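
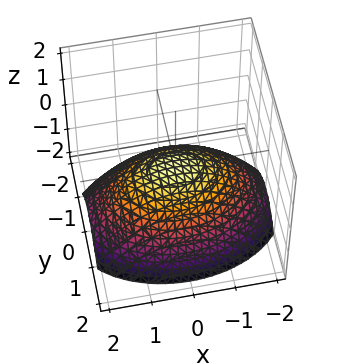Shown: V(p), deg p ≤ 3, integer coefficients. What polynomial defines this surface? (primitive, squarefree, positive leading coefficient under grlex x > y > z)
x^2 + 2*y^2 + 3*z

1. Degree: a single bowl opening along one axis; a quadric, so deg p = 2.
2. Symmetries: mirror symmetry y ↦ −y ⇒ only even powers of y; mirror symmetry x ↦ −x ⇒ only even powers of x.
3. Reading off the gridlines: it crosses the x-axis at the gridline x = 0; it crosses the z-axis at the gridline z = 0; it meets the y-axis at y = 0 (among the integer gridlines).
4. These observations pin down the coefficients.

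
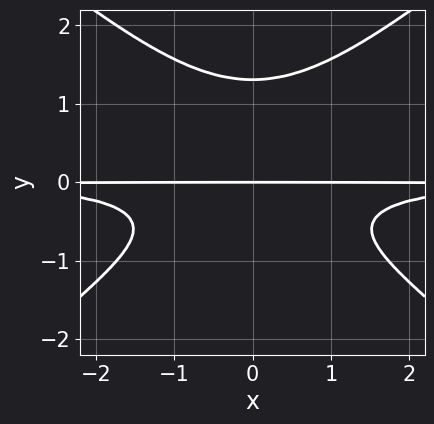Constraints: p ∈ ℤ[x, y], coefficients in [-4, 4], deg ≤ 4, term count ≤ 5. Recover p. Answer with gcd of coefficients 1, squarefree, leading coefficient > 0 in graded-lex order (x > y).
2*x^2*y^2 - 3*y^4 + 2*y^3 + y^2 + 2*y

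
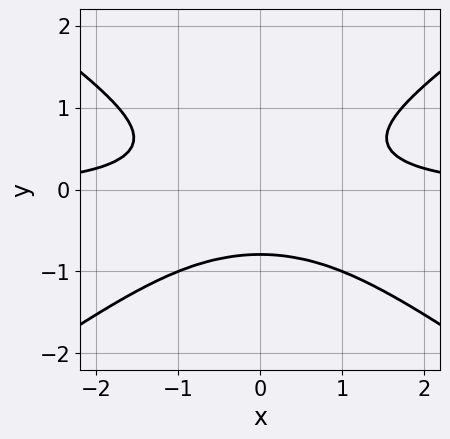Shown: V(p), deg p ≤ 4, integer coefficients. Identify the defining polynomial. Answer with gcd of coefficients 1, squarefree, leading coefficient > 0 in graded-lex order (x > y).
x^2*y - 2*y^3 - 1

First, degree: no degree-2 curve has this shape, so deg p = 3.
Next, symmetries: mirror symmetry x ↦ −x ⇒ only even powers of x.
Then, reading off the gridlines: no x-intercept at any integer in the box.
Finally, together with the visible shape, these determine p as stated.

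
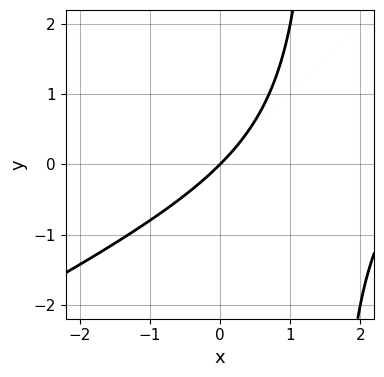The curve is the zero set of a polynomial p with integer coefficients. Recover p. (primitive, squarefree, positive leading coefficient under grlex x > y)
Degree: a generic line meets the curve in up to 2 points, so deg p = 2.
Checking where it meets the axes: it crosses the x-axis at the gridline x = 0; one y-axis crossing is at y = 0.
Putting this together gives p.

x^2 - 2*x*y - 3*x + 3*y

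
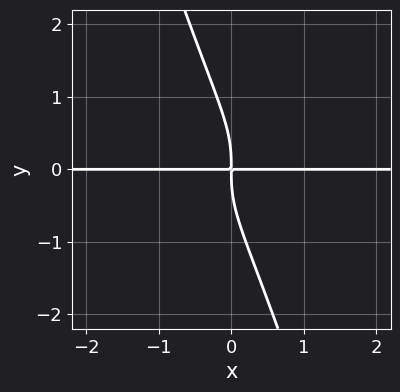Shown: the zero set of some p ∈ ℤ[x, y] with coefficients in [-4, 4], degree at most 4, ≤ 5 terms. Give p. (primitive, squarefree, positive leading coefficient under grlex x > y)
3*x*y^3 + y^4 + 2*x*y

1. The degree is 4 — no degree-3 curve has this shape.
2. Observable constraints: every point of the x-axis in the box is on the curve.
3. Fitting integer coefficients to these (and the overall shape) gives p.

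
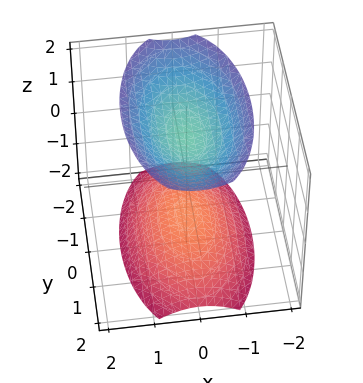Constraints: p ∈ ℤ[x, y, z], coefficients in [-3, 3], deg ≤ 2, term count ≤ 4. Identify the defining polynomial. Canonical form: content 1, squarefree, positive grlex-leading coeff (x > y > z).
3*x^2 + y^2 - 2*z^2 + 3

(a) There are 2 components. They look like related sheets of one shape, so recover p as a whole.
(b) The degree is 2 — two sheets facing apart; a quadric.
(c) Symmetries: it's symmetric under z → −z, forcing even powers of z; the y ↦ −y reflection is a symmetry, so y appears only in even powers; the x ↦ −x reflection is a symmetry, so x appears only in even powers.
(d) From the visible intercepts: it misses every integer gridline on the x-axis; no y-intercept at any integer in the box.
(e) Matching integer coefficients to the picture gives p.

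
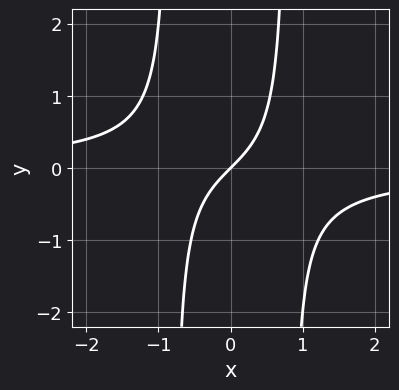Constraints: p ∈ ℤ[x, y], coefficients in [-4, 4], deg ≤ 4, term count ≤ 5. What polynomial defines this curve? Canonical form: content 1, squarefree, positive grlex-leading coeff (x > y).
3*x^2*y + 2*x - 2*y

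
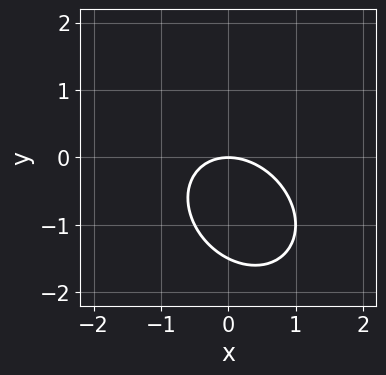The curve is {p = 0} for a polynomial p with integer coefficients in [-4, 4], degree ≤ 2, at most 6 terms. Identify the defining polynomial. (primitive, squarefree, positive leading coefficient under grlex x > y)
1. deg p = 2.
2. Checking where it meets the axes: it meets the x-axis at x = 0 (among the integer gridlines); it meets the y-axis at y = 0 (among the integer gridlines).
3. Putting this together gives p.

2*x^2 + x*y + 2*y^2 + 3*y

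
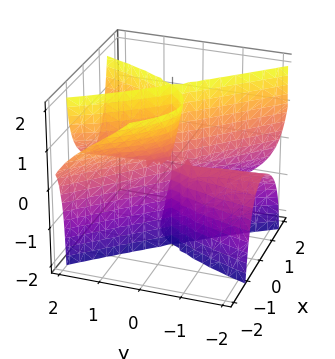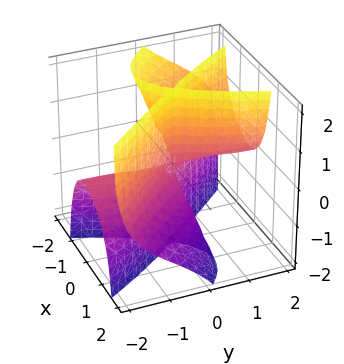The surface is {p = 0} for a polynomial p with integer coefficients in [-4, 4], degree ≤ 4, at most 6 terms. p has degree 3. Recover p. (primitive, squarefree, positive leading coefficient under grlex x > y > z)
3*x^3 + 3*x^2*y + 3*x^2*z - 2*y^2*z

First, degree: the shape is more complex than any degree-2 surface, so deg p = 3.
Next, checking where it meets the axes: the visible y-axis segment lies entirely on the surface; the visible z-axis segment lies entirely on the surface; it meets the x-axis at x = 0 (among the integer gridlines).
Finally, putting this together gives p.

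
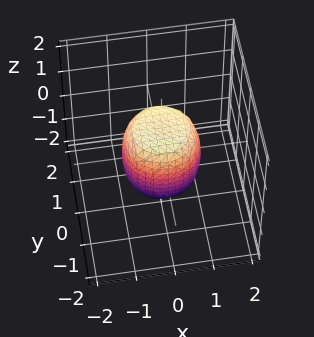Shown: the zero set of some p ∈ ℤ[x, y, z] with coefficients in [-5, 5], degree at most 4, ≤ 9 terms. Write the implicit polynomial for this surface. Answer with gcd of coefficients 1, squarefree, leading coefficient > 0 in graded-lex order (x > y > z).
First, the degree is 4 — no degree-3 surface has this shape.
Then, symmetries: the surface is invariant under rotation about z: p = q(x² + y², z).
Then, from the visible intercepts: a circular section at z = 0 has radius exactly 1; the x-axis gridline crossings are at x ∈ {-1, 1}.
Finally, together with the visible shape, these determine p as stated. Check: (0, 0, 1) on the z-axis lies on the surface, and p(0, 0, 1) = 0. ✓

2*x^4 + 4*x^2*y^2 + 2*y^4 - x^2 - y^2 + z^2 - 1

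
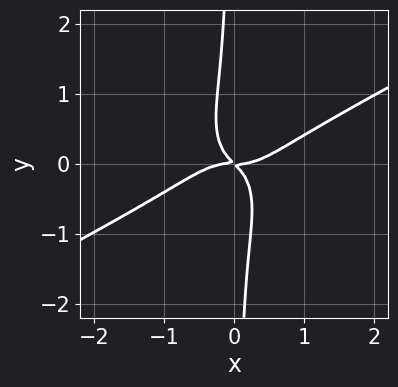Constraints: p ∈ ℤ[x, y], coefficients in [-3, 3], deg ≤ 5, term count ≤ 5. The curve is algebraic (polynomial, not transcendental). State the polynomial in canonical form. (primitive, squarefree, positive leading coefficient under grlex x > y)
Degree: a generic line meets the curve in up to 4 points, so deg p = 4.
Observable constraints: it crosses the y-axis at the gridline y = 0; it crosses the x-axis at the gridline x = 0.
These observations pin down the coefficients.

2*x^4 - 3*x^3*y - 3*x*y^3 - x*y - y^2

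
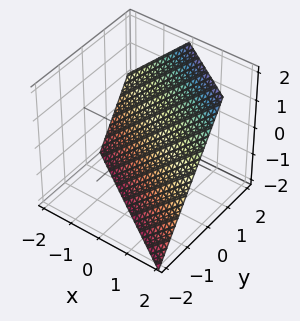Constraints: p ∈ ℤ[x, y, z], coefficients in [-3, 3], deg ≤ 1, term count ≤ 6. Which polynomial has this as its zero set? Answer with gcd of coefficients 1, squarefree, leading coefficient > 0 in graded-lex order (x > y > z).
2*x + 3*y - 2*z - 2

First, deg p = 1.
Then, checking where it meets the axes: one x-axis crossing is at x = 1; one z-axis crossing is at z = -1.
Finally, matching integer coefficients to the picture gives p.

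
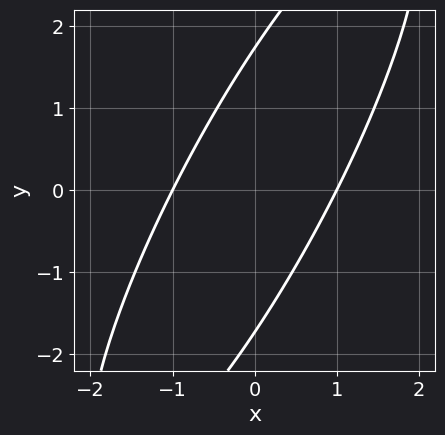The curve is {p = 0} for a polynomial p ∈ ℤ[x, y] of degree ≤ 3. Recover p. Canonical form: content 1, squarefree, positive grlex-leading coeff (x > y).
First, the degree is 2 — the shape is more complex than any degree-1 curve.
Then, observable constraints: among the integer gridlines, it crosses the x-axis at x ∈ {-1, 1}.
Finally, the integer polynomial consistent with all of this is the stated p.

3*x^2 - 3*x*y + y^2 - 3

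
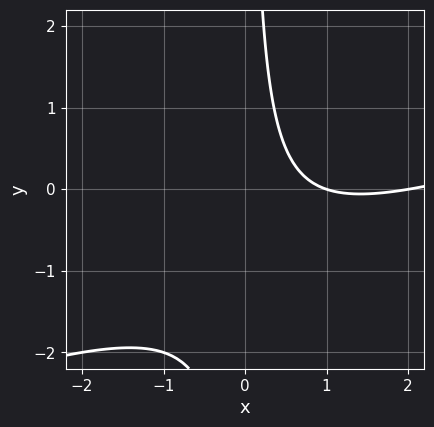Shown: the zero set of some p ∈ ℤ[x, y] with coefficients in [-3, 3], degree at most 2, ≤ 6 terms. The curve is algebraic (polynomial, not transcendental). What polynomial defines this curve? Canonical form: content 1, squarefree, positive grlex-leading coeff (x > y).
(a) Degree: a generic line meets the curve in up to 2 points, so deg p = 2.
(b) Reading off the gridlines: among the integer gridlines, it crosses the x-axis at x ∈ {1, 2}; the curve avoids every integer y-axis point in the box.
(c) Together with the visible shape, these determine p as stated.

x^2 - 3*x*y - 3*x + 2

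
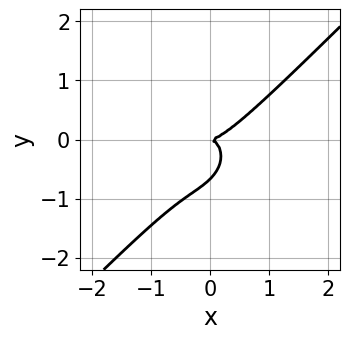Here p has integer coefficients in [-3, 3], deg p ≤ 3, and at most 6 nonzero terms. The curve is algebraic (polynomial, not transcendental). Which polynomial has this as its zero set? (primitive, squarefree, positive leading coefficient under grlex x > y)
First, degree: no degree-2 curve has this shape, so deg p = 3.
Next, against the integer gridlines: it meets the y-axis at y = 0 (among the integer gridlines); one x-axis crossing is at x = 0.
Finally, together with the visible shape, these determine p as stated.

3*x^3 - 3*x^2*y + 3*x*y^2 - 3*y^3 - 2*y^2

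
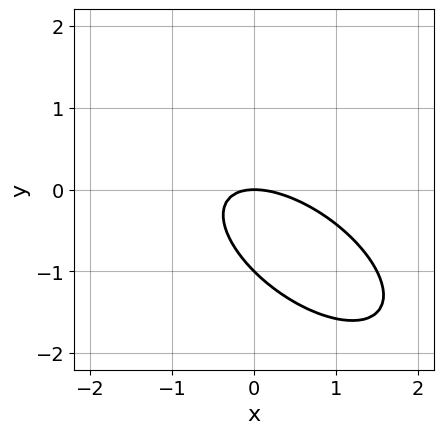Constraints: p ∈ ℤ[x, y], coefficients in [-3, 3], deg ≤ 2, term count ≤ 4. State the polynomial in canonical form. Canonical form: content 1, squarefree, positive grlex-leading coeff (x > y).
2*x^2 + 3*x*y + 3*y^2 + 3*y

1. Degree: no degree-1 curve has this shape, so deg p = 2.
2. Observable constraints: the y-axis gridline crossings are at y ∈ {-1, 0}; it crosses the x-axis at the gridline x = 0.
3. Fitting integer coefficients to these (and the overall shape) gives p.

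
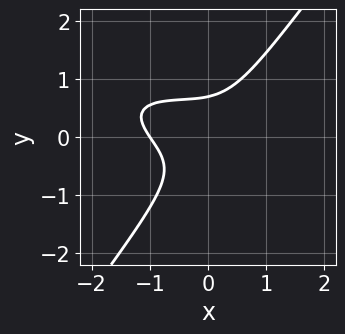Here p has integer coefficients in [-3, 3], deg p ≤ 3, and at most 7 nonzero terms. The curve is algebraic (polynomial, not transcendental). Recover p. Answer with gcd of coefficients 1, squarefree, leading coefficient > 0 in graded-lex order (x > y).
Degree: a generic line meets the curve in up to 3 points, so deg p = 3.
From the axis intercepts and sections: it crosses the x-axis at the gridline x = -1.
Assembling these constraints gives the stated polynomial.

x^3 + 2*x^2*y + 2*x*y^2 - 3*y^3 + 1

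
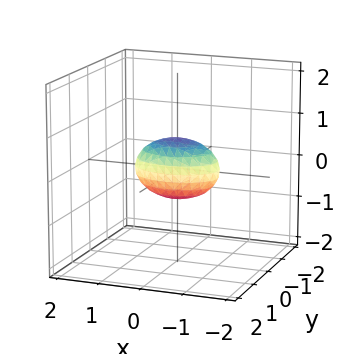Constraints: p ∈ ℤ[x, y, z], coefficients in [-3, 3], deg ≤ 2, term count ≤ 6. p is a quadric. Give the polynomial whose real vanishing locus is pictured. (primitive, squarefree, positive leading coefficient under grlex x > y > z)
1. deg p = 2.
2. Symmetries: mirror symmetry z ↦ −z ⇒ only even powers of z; mirror symmetry x ↦ −x ⇒ only even powers of x; mirror symmetry y ↦ −y ⇒ only even powers of y.
3. Against the integer gridlines: the x-axis gridline crossings are at x ∈ {-1, 1}.
4. Fitting integer coefficients to these (and the overall shape) gives p.

x^2 + 2*y^2 + 2*z^2 - 1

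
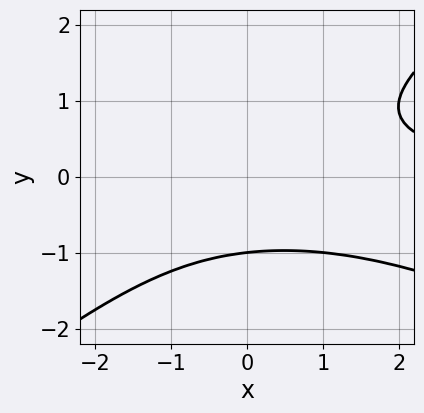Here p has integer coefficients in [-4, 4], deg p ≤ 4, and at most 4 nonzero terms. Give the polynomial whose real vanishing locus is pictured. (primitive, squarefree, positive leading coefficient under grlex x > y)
x^2*y + x*y^2 - 3*y^3 - 3

1. Degree: no degree-2 curve has this shape, so deg p = 3.
2. From the axis intercepts and sections: the curve avoids every integer x-axis point in the box; it meets the y-axis at y = -1 (among the integer gridlines).
3. Fitting integer coefficients to these (and the overall shape) gives p.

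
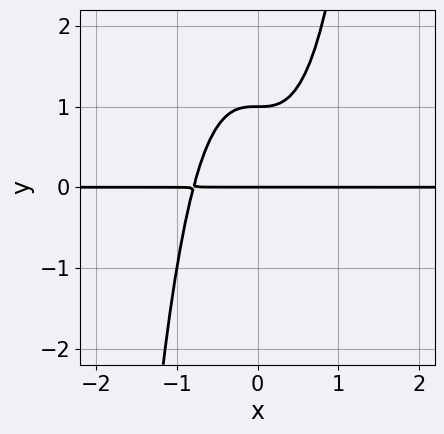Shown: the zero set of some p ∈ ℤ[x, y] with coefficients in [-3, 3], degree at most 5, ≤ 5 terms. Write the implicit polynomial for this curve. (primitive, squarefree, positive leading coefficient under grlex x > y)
(a) Degree: no degree-3 curve has this shape, so deg p = 4.
(b) Reading off the gridlines: every point of the x-axis in the box is on the curve; among the integer gridlines, it crosses the y-axis at y ∈ {0, 1}.
(c) Matching integer coefficients to the picture gives p.

2*x^3*y - y^2 + y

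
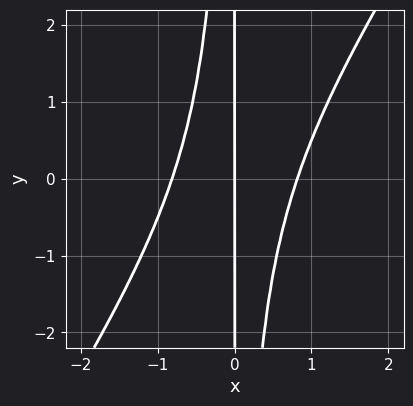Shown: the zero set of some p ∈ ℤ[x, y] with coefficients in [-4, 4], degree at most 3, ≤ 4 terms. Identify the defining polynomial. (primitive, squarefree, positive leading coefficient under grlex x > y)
3*x^3 - 2*x^2*y - 2*x

The degree is 3 — no degree-2 curve has this shape.
Checking where it meets the axes: the visible y-axis segment lies entirely on the curve; it crosses the x-axis at the gridline x = 0.
Fitting integer coefficients to these (and the overall shape) gives p.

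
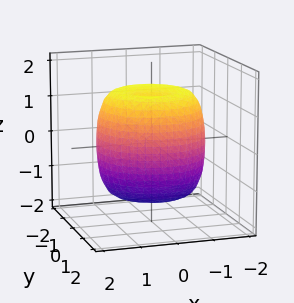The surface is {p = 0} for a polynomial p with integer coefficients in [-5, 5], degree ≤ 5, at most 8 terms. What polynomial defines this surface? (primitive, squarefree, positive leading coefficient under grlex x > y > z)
2*x^4 + 4*x^2*y^2 + 2*y^4 - 3*x^2 - 3*y^2 + 2*z^2 - 3

First, the degree is 4 — a generic line meets the surface in up to 4 points.
Then, by symmetry, every cross-section ⟂ z is a circle, so x, y appear only via x² + y².
Then, checking where it meets the axes: a circular section at z = 1 has radius between 1 and 2.
Finally, assembling these constraints gives the stated polynomial.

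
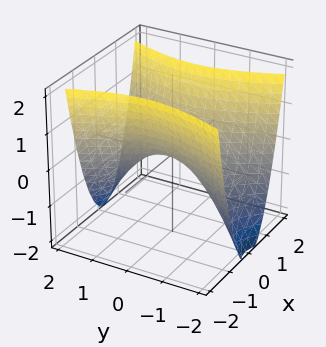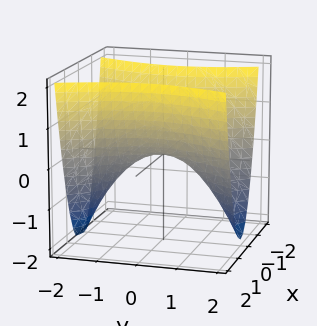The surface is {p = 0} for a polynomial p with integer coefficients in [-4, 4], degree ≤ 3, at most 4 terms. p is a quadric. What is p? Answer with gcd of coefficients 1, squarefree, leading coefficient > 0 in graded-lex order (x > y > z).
3*x^2 - y^2 - 2*z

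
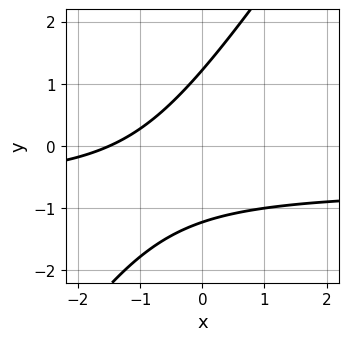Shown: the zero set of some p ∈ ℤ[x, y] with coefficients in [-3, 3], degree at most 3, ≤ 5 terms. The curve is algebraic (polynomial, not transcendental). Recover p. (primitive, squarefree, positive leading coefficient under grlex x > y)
(a) Degree: no degree-1 curve has this shape, so deg p = 2.
(b) Solving for integer coefficients yields p as stated.

3*x*y - 2*y^2 + 2*x + 3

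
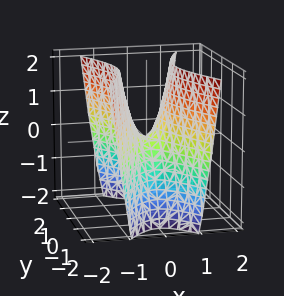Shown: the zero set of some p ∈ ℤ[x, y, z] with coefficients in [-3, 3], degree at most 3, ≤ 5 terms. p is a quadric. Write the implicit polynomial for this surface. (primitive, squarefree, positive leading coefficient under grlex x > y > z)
3*x^2 - y^2 - z

1. deg p = 2. A saddle surface; a quadric.
2. Symmetries: it's symmetric under y → −y, forcing even powers of y; the x ↦ −x reflection is a symmetry, so x appears only in even powers.
3. Against the integer gridlines: one y-axis crossing is at y = 0; one x-axis crossing is at x = 0.
4. Matching integer coefficients to the picture gives p.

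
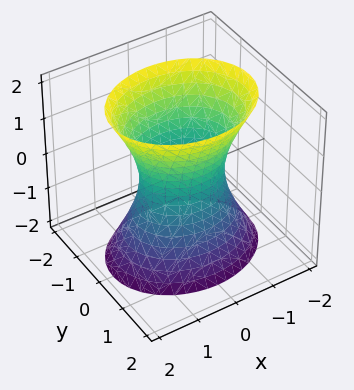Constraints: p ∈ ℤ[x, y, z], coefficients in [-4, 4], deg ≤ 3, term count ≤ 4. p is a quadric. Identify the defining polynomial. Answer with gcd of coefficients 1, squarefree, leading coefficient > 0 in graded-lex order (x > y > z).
The degree is 2 — an hourglass — one-sheet hyperboloid; a quadric.
Symmetries: the x ↦ −x reflection is a symmetry, so x appears only in even powers; mirror symmetry y ↦ −y ⇒ only even powers of y; mirror symmetry z ↦ −z ⇒ only even powers of z.
Observable constraints: it misses every integer gridline on the z-axis; among the integer gridlines, it crosses the x-axis at x ∈ {-1, 1}.
Together with the visible shape, these determine p as stated.

2*x^2 + 3*y^2 - z^2 - 2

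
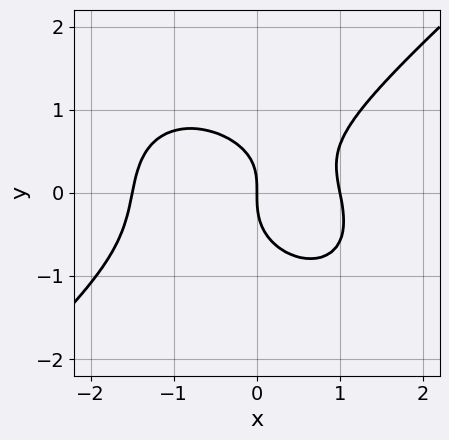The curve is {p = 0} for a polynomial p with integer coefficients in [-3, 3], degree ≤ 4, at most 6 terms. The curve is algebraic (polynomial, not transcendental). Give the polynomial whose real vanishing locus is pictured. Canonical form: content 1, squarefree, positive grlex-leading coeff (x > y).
2*x^3 - 3*y^3 + x^2 + x*y - 3*x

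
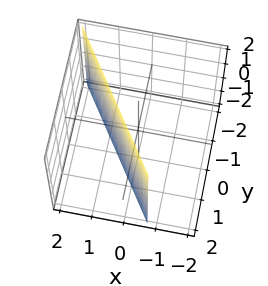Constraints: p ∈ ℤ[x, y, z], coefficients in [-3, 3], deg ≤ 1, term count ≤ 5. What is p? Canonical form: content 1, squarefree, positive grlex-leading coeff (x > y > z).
3*x + 2*y - 2

Degree: the surface is flat (a plane), so deg p = 1.
Reading off the gridlines: one y-axis crossing is at y = 1; no z-intercept at any integer in the box.
Putting this together gives p.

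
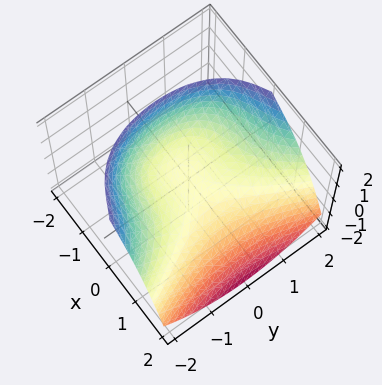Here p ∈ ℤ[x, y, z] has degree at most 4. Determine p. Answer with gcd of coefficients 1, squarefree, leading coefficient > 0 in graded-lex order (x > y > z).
The degree is 3 — a generic line meets the surface in up to 3 points.
Reading off the gridlines: it crosses the y-axis at the gridline y = 0; one z-axis crossing is at z = 0.
Matching integer coefficients to the picture gives p.

x^3 + x*z - y^2 + 2*z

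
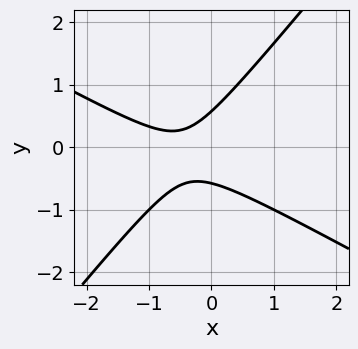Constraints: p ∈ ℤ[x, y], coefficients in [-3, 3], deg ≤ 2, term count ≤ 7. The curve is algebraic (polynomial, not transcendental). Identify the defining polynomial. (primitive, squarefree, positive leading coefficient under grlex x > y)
2*x^2 + 2*x*y - 3*y^2 + 2*x + 1

1. deg p = 2.
2. Against the integer gridlines: the curve avoids every integer x-axis point in the box.
3. These observations pin down the coefficients.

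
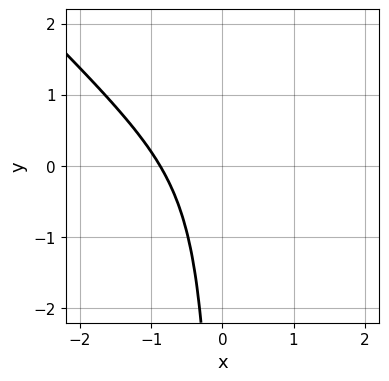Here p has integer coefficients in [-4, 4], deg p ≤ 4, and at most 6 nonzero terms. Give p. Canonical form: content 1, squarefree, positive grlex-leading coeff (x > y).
3*x^3 + 3*x^2*y - 2*x*y + 2

The degree is 3 — the shape is more complex than any degree-2 curve.
Against the integer gridlines: it misses every integer gridline on the y-axis.
These observations pin down the coefficients.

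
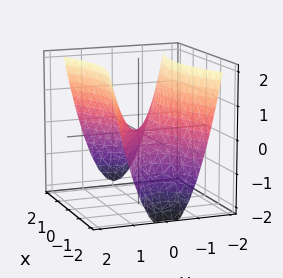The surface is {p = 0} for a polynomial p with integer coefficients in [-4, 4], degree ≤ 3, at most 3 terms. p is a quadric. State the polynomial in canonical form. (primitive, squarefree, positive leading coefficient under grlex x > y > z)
x^2 - 3*y^2 + 2*z

The degree is 2 — a hyperbolic paraboloid; a quadric.
Symmetries: it's symmetric under y → −y, forcing even powers of y; mirror symmetry x ↦ −x ⇒ only even powers of x.
Checking where it meets the axes: it crosses the x-axis at the gridline x = 0; it crosses the y-axis at the gridline y = 0.
The integer polynomial consistent with all of this is the stated p.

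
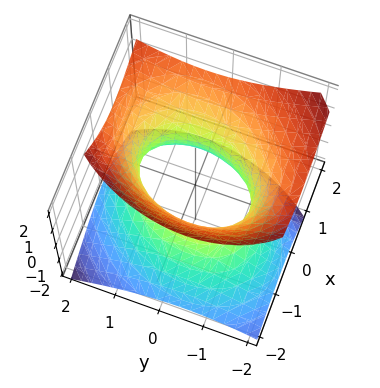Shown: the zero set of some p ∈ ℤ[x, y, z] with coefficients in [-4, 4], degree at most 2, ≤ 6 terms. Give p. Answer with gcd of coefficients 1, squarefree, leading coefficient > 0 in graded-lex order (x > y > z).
First, degree: a generic line meets the surface in up to 2 points, so deg p = 2.
Next, reading off the gridlines: among the integer gridlines, it crosses the x-axis at x ∈ {-1, 1}; the surface avoids every integer z-axis point in the box.
Finally, putting this together gives p.

3*x^2 - x*y - 2*x*z + 2*y^2 - 3*z^2 - 3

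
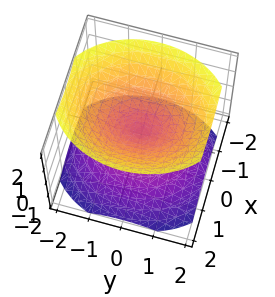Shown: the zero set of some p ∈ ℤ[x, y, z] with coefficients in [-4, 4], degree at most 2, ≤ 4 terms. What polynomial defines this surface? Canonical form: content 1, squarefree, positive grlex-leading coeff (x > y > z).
3*x^2 + 2*y^2 - 3*z^2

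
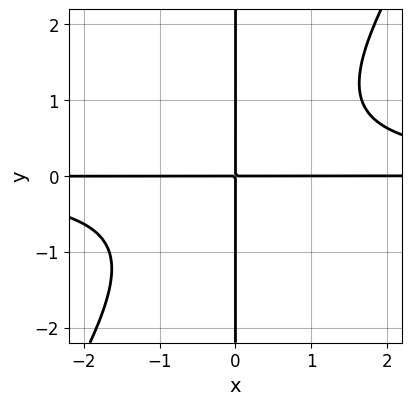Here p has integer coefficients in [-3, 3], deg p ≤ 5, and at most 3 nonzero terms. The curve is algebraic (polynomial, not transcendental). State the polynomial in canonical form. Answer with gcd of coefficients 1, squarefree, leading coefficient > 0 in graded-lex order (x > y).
3*x^2*y^2 - 2*x*y^3 - 3*x*y

First, the degree is 4 — the shape is more complex than any degree-3 curve.
Then, from the axis intercepts and sections: the visible y-axis segment lies entirely on the curve; the visible x-axis segment lies entirely on the curve.
Finally, solving for integer coefficients yields p as stated.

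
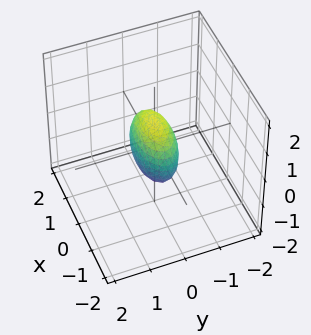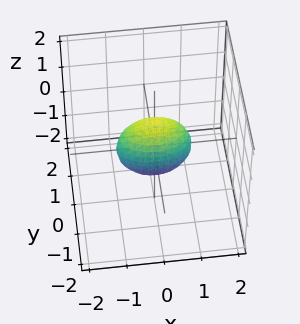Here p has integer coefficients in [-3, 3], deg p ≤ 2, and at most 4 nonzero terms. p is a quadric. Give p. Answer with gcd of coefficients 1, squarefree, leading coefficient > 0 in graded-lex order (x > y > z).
First, deg p = 2. Bounded and convex; a quadric.
Next, symmetries: it's symmetric under y → −y, forcing even powers of y; the z ↦ −z reflection is a symmetry, so z appears only in even powers; the x ↦ −x reflection is a symmetry, so x appears only in even powers.
Then, checking where it meets the axes: the z-axis gridline crossings are at z ∈ {-1, 1}; among the integer gridlines, it crosses the x-axis at x ∈ {-1, 1}.
Finally, putting this together gives p.

x^2 + 3*y^2 + z^2 - 1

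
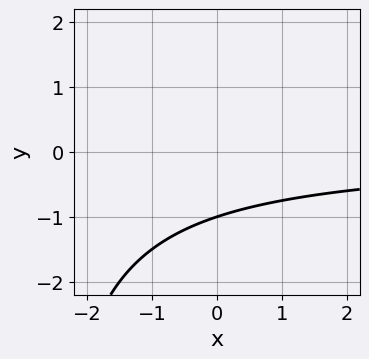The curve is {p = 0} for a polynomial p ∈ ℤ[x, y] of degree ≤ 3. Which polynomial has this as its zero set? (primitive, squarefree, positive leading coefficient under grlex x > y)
x*y + 3*y + 3

Degree: the shape is more complex than any degree-1 curve, so deg p = 2.
Reading off the gridlines: no x-intercept at any integer in the box; one y-axis crossing is at y = -1.
The integer polynomial consistent with all of this is the stated p.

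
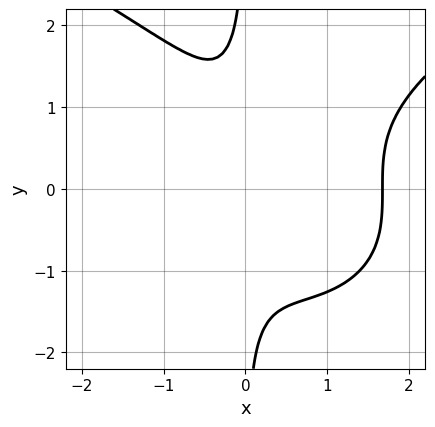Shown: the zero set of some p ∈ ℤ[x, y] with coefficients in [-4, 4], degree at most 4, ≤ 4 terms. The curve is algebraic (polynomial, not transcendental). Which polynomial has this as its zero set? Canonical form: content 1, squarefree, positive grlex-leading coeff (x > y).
x*y^3 - 2*x^3 + 3*x^2 + 1

(a) The degree is 4 — a generic line meets the curve in up to 4 points.
(b) Checking where it meets the axes: no y-intercept at any integer in the box.
(c) The integer polynomial consistent with all of this is the stated p.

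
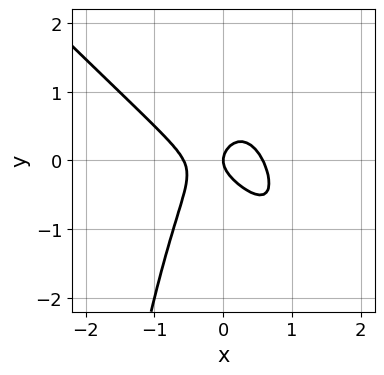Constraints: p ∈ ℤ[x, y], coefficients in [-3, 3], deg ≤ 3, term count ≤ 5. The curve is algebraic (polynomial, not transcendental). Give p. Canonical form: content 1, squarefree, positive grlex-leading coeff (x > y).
3*x^3 + 3*x^2*y + 2*y^2 - x

(a) Degree: no degree-2 curve has this shape, so deg p = 3.
(b) Checking where it meets the axes: one y-axis crossing is at y = 0; it crosses the x-axis at the gridline x = 0.
(c) Assembling these constraints gives the stated polynomial.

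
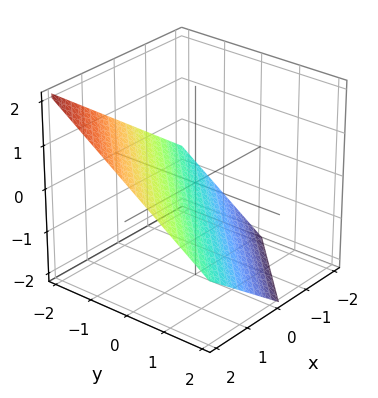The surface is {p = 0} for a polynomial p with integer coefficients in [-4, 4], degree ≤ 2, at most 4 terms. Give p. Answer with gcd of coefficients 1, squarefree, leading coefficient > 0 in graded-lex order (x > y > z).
2*x - 2*y - 3*z - 2

Degree: every cross-section is a straight line — this is a plane, so deg p = 1.
From the axis intercepts and sections: one x-axis crossing is at x = 1; one y-axis crossing is at y = -1.
Together with the visible shape, these determine p as stated.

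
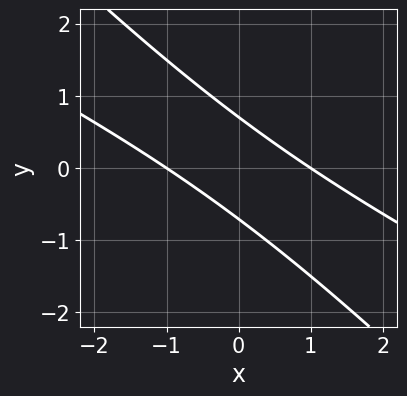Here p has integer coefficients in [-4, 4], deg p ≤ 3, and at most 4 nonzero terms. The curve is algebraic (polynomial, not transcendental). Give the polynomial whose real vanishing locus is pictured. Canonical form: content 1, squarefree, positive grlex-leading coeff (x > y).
1. The degree is 2 — the shape is more complex than any degree-1 curve.
2. Against the integer gridlines: among the integer gridlines, it crosses the x-axis at x ∈ {-1, 1}.
3. Fitting integer coefficients to these (and the overall shape) gives p.

x^2 + 3*x*y + 2*y^2 - 1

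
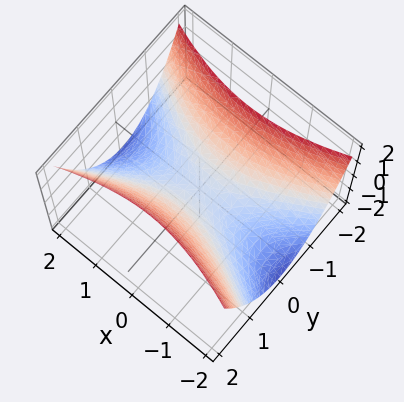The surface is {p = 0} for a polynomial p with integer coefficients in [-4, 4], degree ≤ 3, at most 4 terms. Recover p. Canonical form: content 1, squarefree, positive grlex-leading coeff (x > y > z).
x^2 - 3*y^2 + 3*z

deg p = 2. A saddle surface; a quadric.
Symmetries: it's symmetric under y → −y, forcing even powers of y; it's symmetric under x → −x, forcing even powers of x.
Checking where it meets the axes: it crosses the z-axis at the gridline z = 0; it crosses the y-axis at the gridline y = 0; it crosses the x-axis at the gridline x = 0.
Solving for integer coefficients yields p as stated.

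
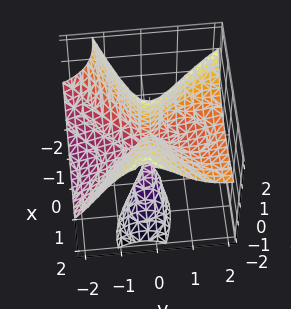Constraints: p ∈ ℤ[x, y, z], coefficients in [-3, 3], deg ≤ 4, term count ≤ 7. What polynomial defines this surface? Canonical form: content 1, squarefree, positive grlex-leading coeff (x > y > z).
1. There are 2 components. Treating them together as one polynomial.
2. deg p = 3. The shape is more complex than any degree-2 surface.
3. From the axis intercepts and sections: it meets the y-axis at y = 0 (among the integer gridlines); every point of the z-axis in the box is on the surface.
4. Solving for integer coefficients yields p as stated.

x*y*z + x*z^2 - y^3 + 3*y^2*z - 2*x^2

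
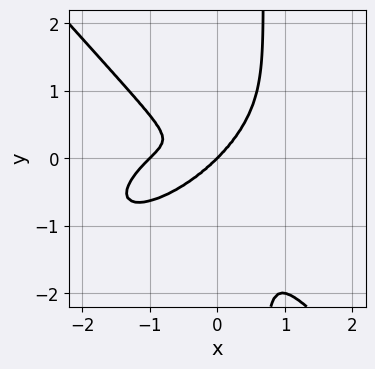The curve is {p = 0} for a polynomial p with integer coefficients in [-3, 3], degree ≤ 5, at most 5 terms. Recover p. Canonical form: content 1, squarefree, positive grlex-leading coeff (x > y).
First, deg p = 4. The shape is more complex than any degree-3 curve.
Then, checking where it meets the axes: it crosses the y-axis at the gridline y = 0; among the integer gridlines, it crosses the x-axis at x ∈ {-1, 0}.
Finally, assembling these constraints gives the stated polynomial.

2*x^4 - 2*x^3*y + 3*x*y^3 + 2*x^3 - 2*y^3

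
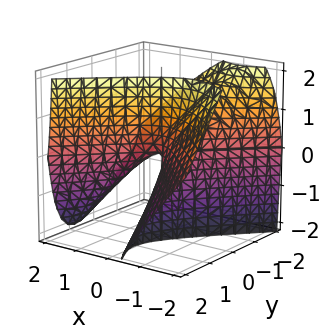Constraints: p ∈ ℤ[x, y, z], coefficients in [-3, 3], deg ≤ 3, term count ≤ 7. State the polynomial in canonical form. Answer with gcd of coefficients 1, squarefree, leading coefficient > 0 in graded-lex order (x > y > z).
2*x^2 + 2*x*z - 2*y^2 - 2*y*z + z

First, degree: no degree-1 surface has this shape, so deg p = 2.
Next, against the integer gridlines: it meets the z-axis at z = 0 (among the integer gridlines); it crosses the x-axis at the gridline x = 0.
Finally, solving for integer coefficients yields p as stated.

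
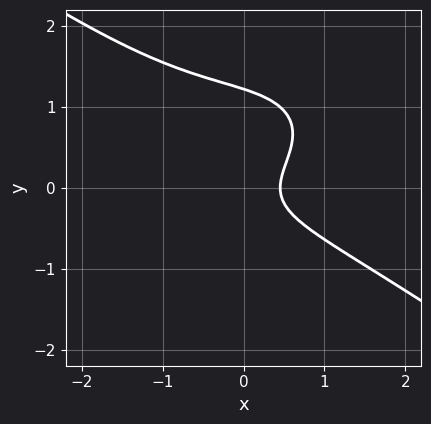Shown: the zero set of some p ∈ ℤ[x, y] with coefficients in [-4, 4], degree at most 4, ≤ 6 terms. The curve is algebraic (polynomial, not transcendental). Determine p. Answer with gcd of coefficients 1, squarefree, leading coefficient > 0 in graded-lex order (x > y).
1. The degree is 3 — a generic line meets the curve in up to 3 points.
2. Matching integer coefficients to the picture gives p.

x^3 + 3*y^3 - 3*y^2 + 2*x - 1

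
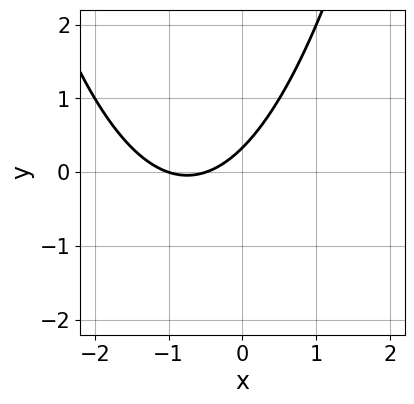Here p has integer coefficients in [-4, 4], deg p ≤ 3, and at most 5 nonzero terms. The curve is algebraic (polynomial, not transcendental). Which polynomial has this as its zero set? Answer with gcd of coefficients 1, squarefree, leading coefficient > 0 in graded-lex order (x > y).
1. The degree is 2 — the shape is more complex than any degree-1 curve.
2. Reading off the gridlines: one x-axis crossing is at x = -1.
3. These observations pin down the coefficients.

2*x^2 + 3*x - 3*y + 1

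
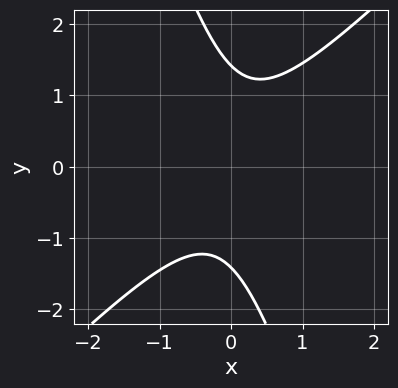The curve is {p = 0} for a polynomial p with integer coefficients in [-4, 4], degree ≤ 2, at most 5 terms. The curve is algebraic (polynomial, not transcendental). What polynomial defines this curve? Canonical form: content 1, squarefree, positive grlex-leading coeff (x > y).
1. deg p = 2.
2. Reading off the gridlines: it misses every integer gridline on the x-axis.
3. Together with the visible shape, these determine p as stated.

3*x^2 - 2*x*y - y^2 + 2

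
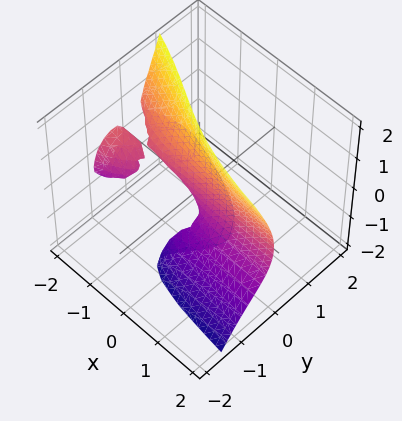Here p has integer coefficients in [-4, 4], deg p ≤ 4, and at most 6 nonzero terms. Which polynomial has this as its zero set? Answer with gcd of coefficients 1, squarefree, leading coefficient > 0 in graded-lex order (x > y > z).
I count 2 distinct pieces. Treating them together as one polynomial.
Degree: a generic line meets the surface in up to 3 points, so deg p = 3.
Against the integer gridlines: the visible x-axis segment lies entirely on the surface; every point of the z-axis in the box is on the surface; it crosses the y-axis at the gridline y = 0.
Putting this together gives p.

x*z^2 + 3*y^3 + 2*x*y + 3*y*z + 3*y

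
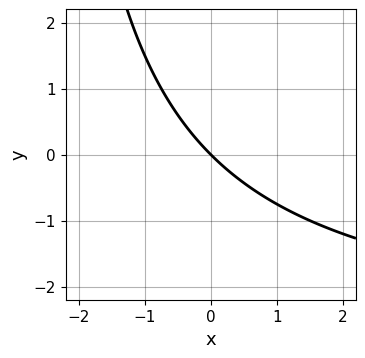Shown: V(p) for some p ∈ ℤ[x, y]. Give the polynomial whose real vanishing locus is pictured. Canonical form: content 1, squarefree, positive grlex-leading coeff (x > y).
x*y + 3*x + 3*y

deg p = 2.
Reading off the gridlines: it meets the y-axis at y = 0 (among the integer gridlines); it meets the x-axis at x = 0 (among the integer gridlines).
Solving for integer coefficients yields p as stated.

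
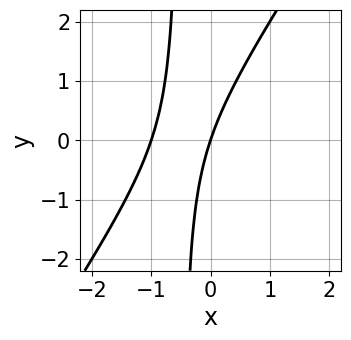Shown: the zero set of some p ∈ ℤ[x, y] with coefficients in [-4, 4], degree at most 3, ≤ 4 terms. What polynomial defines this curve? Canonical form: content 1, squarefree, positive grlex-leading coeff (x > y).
3*x^2 - 2*x*y + 3*x - y

(a) Degree: no degree-1 curve has this shape, so deg p = 2.
(b) From the visible intercepts: among the integer gridlines, it crosses the x-axis at x ∈ {-1, 0}; it meets the y-axis at y = 0 (among the integer gridlines).
(c) Together with the visible shape, these determine p as stated.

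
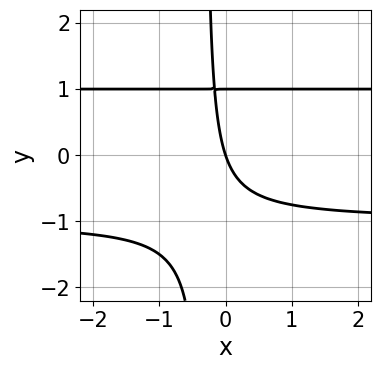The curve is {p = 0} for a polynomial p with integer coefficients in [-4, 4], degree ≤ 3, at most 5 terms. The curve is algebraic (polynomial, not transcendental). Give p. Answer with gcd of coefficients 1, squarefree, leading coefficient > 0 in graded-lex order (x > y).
3*x*y^2 + y^2 - 3*x - y

1. Degree: the shape is more complex than any degree-2 curve, so deg p = 3.
2. From the visible intercepts: it meets the x-axis at x = 0 (among the integer gridlines); among the integer gridlines, it crosses the y-axis at y ∈ {0, 1}.
3. Assembling these constraints gives the stated polynomial.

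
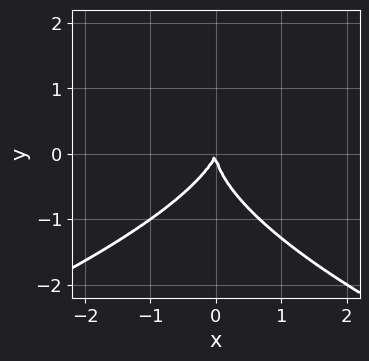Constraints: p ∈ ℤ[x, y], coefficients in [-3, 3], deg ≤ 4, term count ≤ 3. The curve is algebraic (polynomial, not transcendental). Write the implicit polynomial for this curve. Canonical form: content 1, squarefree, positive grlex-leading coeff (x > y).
(a) The degree is 3 — a generic line meets the curve in up to 3 points.
(b) Reading off the gridlines: one y-axis crossing is at y = 0; it meets the x-axis at x = 0 (among the integer gridlines).
(c) Solving for integer coefficients yields p as stated.

2*y^3 + 3*x^2 - x*y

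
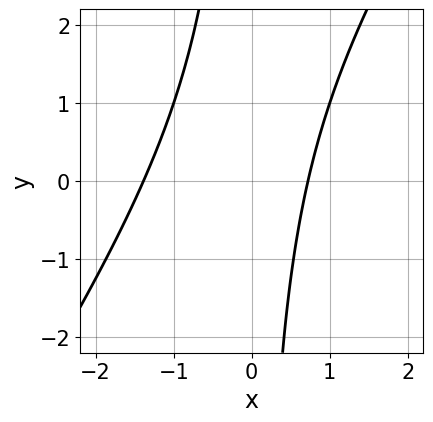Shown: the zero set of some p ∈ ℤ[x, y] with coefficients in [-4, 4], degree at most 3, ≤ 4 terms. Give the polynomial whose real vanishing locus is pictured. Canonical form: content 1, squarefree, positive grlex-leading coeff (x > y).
3*x^2 - 2*x*y + 2*x - 3

(a) Degree: the shape is more complex than any degree-1 curve, so deg p = 2.
(b) From the visible intercepts: the curve avoids every integer y-axis point in the box.
(c) Putting this together gives p.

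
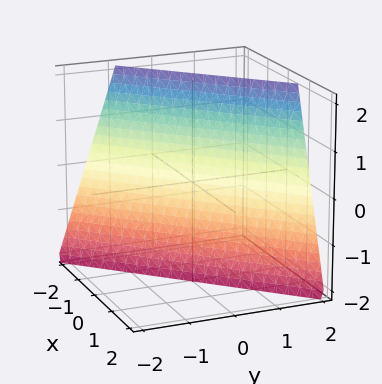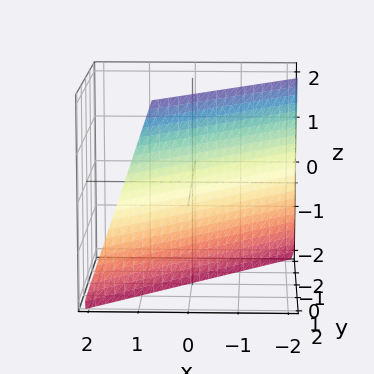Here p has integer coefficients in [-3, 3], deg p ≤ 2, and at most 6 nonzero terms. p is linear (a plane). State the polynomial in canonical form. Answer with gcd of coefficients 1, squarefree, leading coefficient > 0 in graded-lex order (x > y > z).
3*x - 3*y + z + 2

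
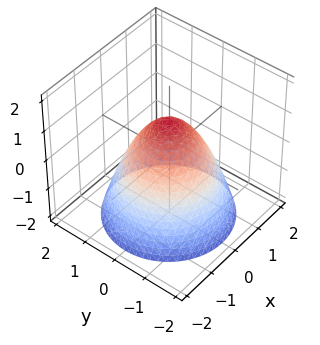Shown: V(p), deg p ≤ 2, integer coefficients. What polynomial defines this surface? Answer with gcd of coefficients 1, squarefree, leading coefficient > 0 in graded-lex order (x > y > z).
x^2 + y^2 + z - 1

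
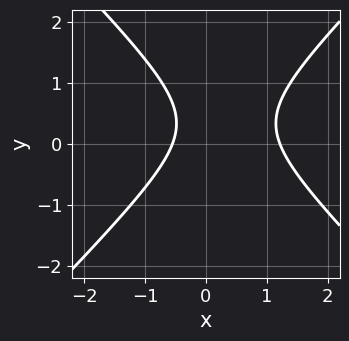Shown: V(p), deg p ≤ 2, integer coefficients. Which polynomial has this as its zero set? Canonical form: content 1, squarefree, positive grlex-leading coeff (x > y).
1. The degree is 2 — the shape is more complex than any degree-1 curve.
2. Checking where it meets the axes: the curve avoids every integer y-axis point in the box.
3. Assembling these constraints gives the stated polynomial.

3*x^2 - 3*y^2 - 2*x + 2*y - 2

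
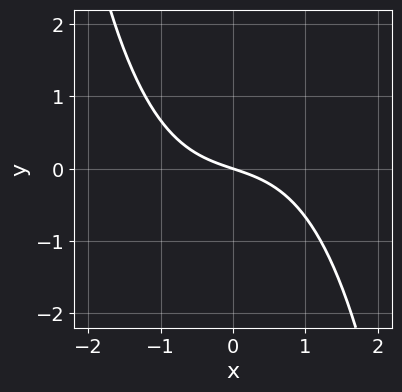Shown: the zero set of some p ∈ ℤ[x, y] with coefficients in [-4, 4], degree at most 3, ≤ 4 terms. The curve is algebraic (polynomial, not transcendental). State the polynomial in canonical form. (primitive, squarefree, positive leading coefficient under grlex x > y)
First, the degree is 3 — the shape is more complex than any degree-2 curve.
Then, from the visible intercepts: one y-axis crossing is at y = 0; it meets the x-axis at x = 0 (among the integer gridlines).
Finally, these observations pin down the coefficients.

x^3 + x + 3*y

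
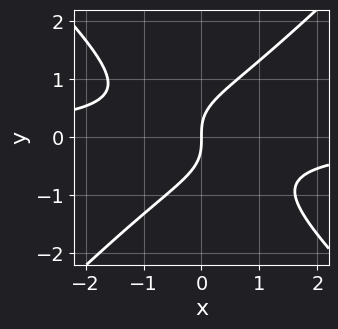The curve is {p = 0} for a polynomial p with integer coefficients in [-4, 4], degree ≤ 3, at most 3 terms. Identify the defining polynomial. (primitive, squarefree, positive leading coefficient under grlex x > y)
1. The degree is 3 — the shape is more complex than any degree-2 curve.
2. Checking where it meets the axes: it meets the y-axis at y = 0 (among the integer gridlines); it crosses the x-axis at the gridline x = 0.
3. Matching integer coefficients to the picture gives p.

x^2*y - y^3 + x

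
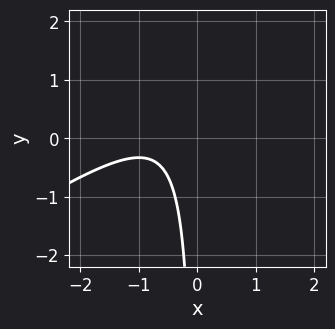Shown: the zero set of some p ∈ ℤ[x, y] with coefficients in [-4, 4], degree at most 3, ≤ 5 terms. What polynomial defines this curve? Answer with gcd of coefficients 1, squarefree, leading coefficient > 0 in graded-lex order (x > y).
The degree is 2 — a generic line meets the curve in up to 2 points.
Against the integer gridlines: no x-intercept at any integer in the box; no y-intercept at any integer in the box.
These observations pin down the coefficients.

2*x^2 - 3*x*y + 3*x + 2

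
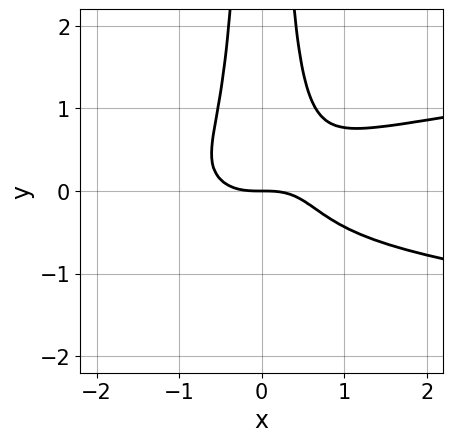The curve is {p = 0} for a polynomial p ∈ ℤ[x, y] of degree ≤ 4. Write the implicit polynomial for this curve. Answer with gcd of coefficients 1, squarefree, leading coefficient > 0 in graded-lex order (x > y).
3*x^2*y^2 - x^3 - y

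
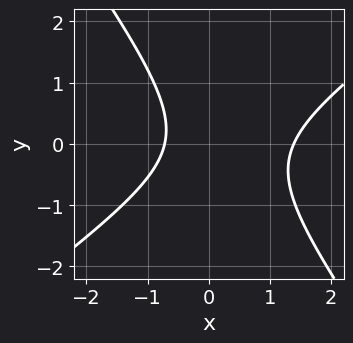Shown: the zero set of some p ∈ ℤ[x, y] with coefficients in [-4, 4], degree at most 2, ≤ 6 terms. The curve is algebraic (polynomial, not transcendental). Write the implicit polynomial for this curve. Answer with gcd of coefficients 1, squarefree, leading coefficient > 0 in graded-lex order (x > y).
3*x^2 - 2*x*y - 3*y^2 - 2*x - 3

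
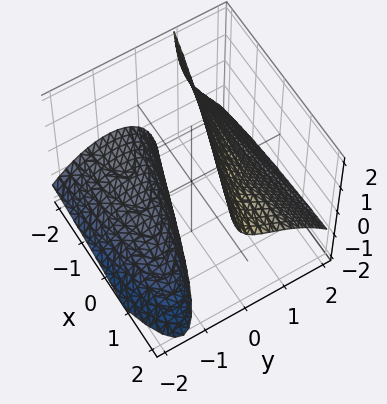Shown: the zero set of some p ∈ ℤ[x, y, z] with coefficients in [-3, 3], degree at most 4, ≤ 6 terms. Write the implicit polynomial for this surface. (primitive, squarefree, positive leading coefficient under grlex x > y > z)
I count 2 distinct pieces.
deg p = 3.
From the axis intercepts and sections: the surface avoids every integer x-axis point in the box; it misses every integer gridline on the z-axis.
These observations pin down the coefficients.

y^3 + x*z + 3*y*z - 2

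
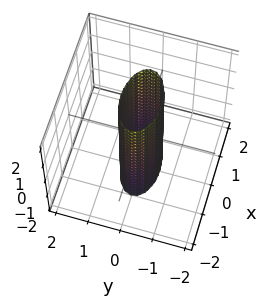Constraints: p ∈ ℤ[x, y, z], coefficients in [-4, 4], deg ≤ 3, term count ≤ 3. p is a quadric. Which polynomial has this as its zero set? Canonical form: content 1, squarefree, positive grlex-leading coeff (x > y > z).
(a) The degree is 2 — constant cross-section along one axis; a quadric.
(b) Symmetries: mirror symmetry z ↦ −z ⇒ only even powers of z; it's symmetric under y → −y, forcing even powers of y; mirror symmetry x ↦ −x ⇒ only even powers of x.
(c) Checking where it meets the axes: among the integer gridlines, it crosses the x-axis at x ∈ {-1, 1}; no z-intercept at any integer in the box.
(d) Assembling these constraints gives the stated polynomial.

x^2 + 3*y^2 - 1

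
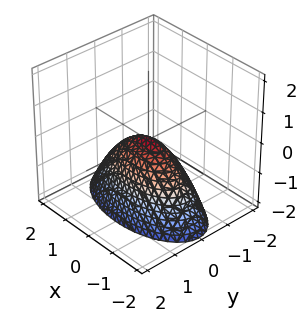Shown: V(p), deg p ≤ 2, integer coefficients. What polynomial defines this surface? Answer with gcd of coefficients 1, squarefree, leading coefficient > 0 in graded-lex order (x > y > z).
(a) deg p = 2. A paraboloid; a quadric.
(b) Symmetries: it's symmetric under x → −x, forcing even powers of x; the y ↦ −y reflection is a symmetry, so y appears only in even powers.
(c) From the visible intercepts: one y-axis crossing is at y = 0; it crosses the z-axis at the gridline z = 0; it crosses the x-axis at the gridline x = 0.
(d) Solving for integer coefficients yields p as stated.

x^2 + 3*y^2 + 2*z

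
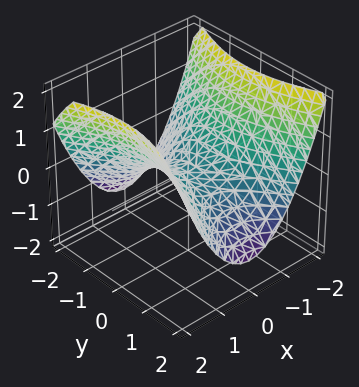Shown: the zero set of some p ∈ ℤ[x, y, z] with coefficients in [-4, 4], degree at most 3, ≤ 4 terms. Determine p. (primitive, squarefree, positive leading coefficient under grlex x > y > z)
The degree is 2 — a saddle surface; a quadric.
Symmetries: it's symmetric under x → −x, forcing even powers of x; the y ↦ −y reflection is a symmetry, so y appears only in even powers.
From the visible intercepts: it meets the x-axis at x = 0 (among the integer gridlines); it meets the y-axis at y = 0 (among the integer gridlines).
Matching integer coefficients to the picture gives p.

2*x^2 - y^2 - 3*z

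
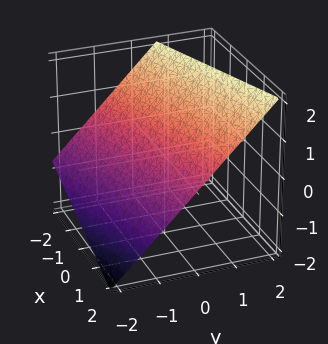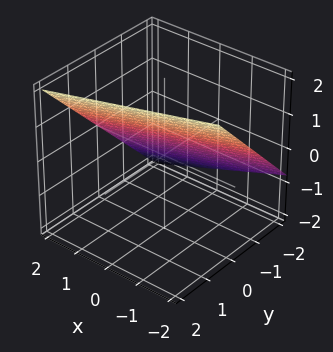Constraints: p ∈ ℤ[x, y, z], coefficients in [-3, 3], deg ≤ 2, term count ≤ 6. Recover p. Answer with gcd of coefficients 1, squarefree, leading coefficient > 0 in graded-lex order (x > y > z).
x - 3*y + 3*z - 2

1. The degree is 1 — every cross-section is a straight line — this is a plane.
2. Against the integer gridlines: it crosses the x-axis at the gridline x = 2.
3. These observations pin down the coefficients.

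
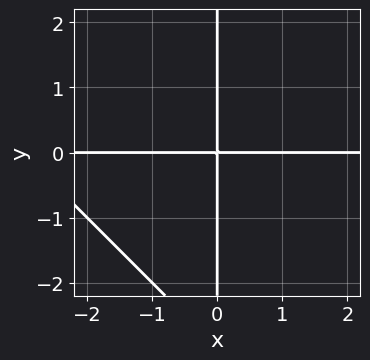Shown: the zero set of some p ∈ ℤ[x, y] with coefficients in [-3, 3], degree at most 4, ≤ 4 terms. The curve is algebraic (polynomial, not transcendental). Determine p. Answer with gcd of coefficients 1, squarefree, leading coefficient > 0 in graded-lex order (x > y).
(a) deg p = 3. No degree-2 curve has this shape.
(b) Checking where it meets the axes: every point of the y-axis in the box is on the curve; every point of the x-axis in the box is on the curve.
(c) Matching integer coefficients to the picture gives p.

x^2*y + x*y^2 + 3*x*y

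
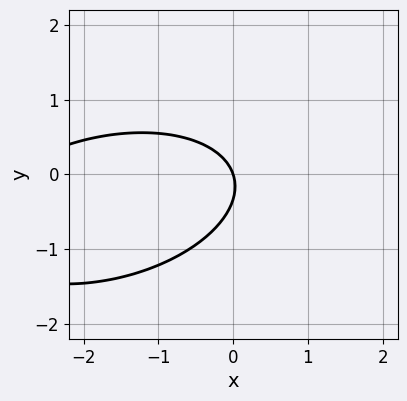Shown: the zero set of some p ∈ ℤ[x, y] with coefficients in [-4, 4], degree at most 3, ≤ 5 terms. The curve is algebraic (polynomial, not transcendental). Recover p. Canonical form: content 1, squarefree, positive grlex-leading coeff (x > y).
(a) Degree: no degree-1 curve has this shape, so deg p = 2.
(b) Reading off the gridlines: it crosses the x-axis at the gridline x = 0; it crosses the y-axis at the gridline y = 0.
(c) Putting this together gives p.

x^2 - x*y + 3*y^2 + 3*x + y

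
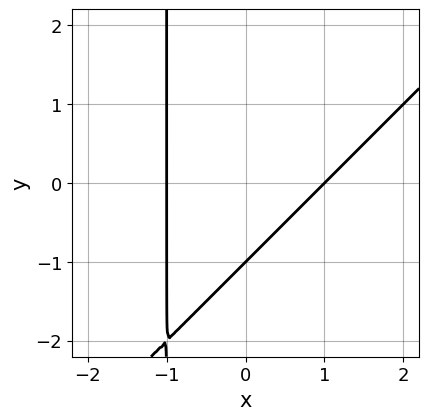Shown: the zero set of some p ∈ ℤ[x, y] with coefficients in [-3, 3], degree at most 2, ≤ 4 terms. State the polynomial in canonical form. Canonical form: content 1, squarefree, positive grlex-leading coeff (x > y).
x^2 - x*y - y - 1

(a) Degree: no degree-1 curve has this shape, so deg p = 2.
(b) Observable constraints: it meets the y-axis at y = -1 (among the integer gridlines); the x-axis gridline crossings are at x ∈ {-1, 1}.
(c) Putting this together gives p.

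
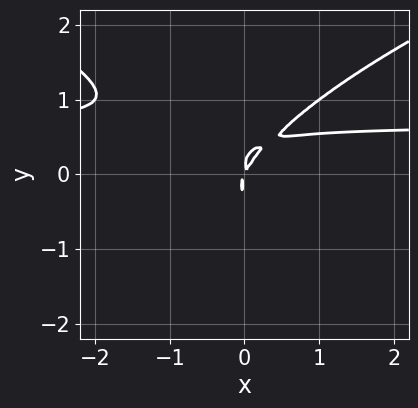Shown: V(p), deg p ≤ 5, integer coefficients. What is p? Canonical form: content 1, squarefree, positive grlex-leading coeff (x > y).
2*y^4 - 3*x^2*y + 2*x^2 - x*y

First, degree: the shape is more complex than any degree-3 curve, so deg p = 4.
Finally, matching integer coefficients to the picture gives p.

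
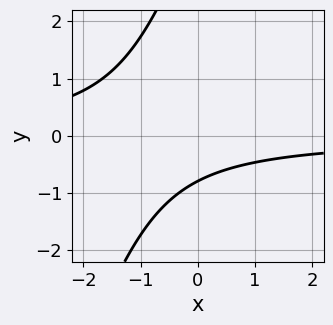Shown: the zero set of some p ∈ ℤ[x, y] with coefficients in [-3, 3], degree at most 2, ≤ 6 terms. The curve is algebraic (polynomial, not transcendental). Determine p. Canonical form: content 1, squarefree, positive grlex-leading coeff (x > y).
1. The degree is 2 — a generic line meets the curve in up to 2 points.
2. From the visible intercepts: no x-intercept at any integer in the box.
3. These observations pin down the coefficients.

3*x*y - y^2 + 3*y + 3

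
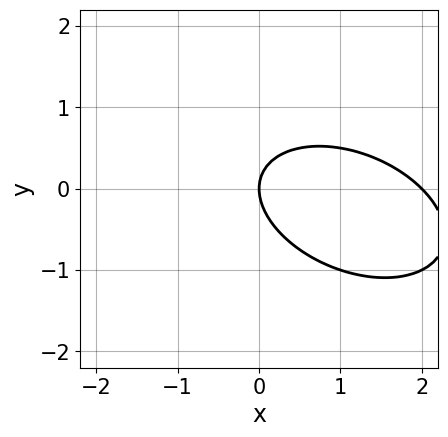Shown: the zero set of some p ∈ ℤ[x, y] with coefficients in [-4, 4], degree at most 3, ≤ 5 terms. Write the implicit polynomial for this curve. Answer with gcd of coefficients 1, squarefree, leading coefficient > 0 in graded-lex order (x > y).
x^2 + x*y + 2*y^2 - 2*x

1. Degree: no degree-1 curve has this shape, so deg p = 2.
2. Checking where it meets the axes: it crosses the y-axis at the gridline y = 0; the x-axis gridline crossings are at x ∈ {0, 2}.
3. Fitting integer coefficients to these (and the overall shape) gives p.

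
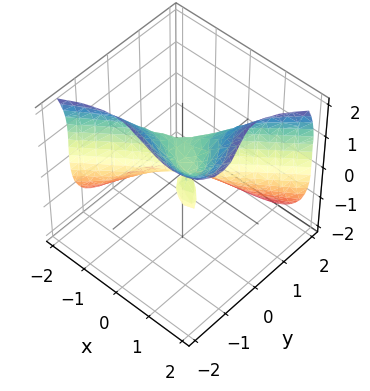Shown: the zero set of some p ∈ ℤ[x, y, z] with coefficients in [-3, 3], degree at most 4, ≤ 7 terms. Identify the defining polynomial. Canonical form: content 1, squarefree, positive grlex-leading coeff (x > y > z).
x^3 - 2*y^3 - z^3 + 2*x*y + z^2

(a) Degree: no degree-2 surface has this shape, so deg p = 3.
(b) Against the integer gridlines: it meets the x-axis at x = 0 (among the integer gridlines); among the integer gridlines, it crosses the z-axis at z ∈ {0, 1}; one y-axis crossing is at y = 0.
(c) Together with the visible shape, these determine p as stated.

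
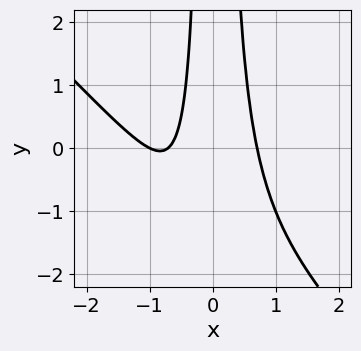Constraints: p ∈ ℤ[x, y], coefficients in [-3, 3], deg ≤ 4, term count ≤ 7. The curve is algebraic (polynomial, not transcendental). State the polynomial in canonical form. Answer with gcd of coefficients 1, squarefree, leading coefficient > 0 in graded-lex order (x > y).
2*x^3 + 2*x^2*y + 2*x^2 - x - 1

1. The degree is 3 — no degree-2 curve has this shape.
2. Reading off the gridlines: one x-axis crossing is at x = -1; it misses every integer gridline on the y-axis.
3. Assembling these constraints gives the stated polynomial.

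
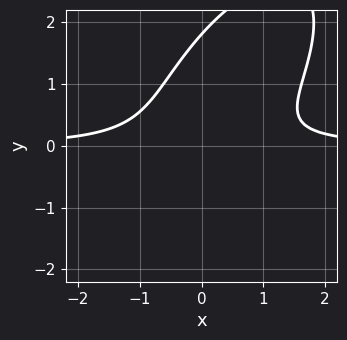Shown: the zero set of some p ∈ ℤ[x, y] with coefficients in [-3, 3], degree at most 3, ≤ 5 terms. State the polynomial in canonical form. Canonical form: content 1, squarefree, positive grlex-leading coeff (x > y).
3*x^2*y - 3*x*y^2 + 2*y^3 - 3*y^2 - 2

deg p = 3. The shape is more complex than any degree-2 curve.
Observable constraints: the curve avoids every integer x-axis point in the box.
Putting this together gives p.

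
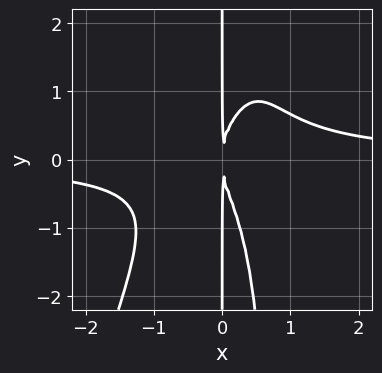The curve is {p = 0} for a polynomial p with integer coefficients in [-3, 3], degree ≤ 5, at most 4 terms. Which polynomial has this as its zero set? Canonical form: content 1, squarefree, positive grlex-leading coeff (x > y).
(a) Degree: the shape is more complex than any degree-3 curve, so deg p = 4.
(b) Checking where it meets the axes: every point of the y-axis in the box is on the curve.
(c) Solving for integer coefficients yields p as stated.

3*x^3*y - x^2*y^2 + x*y^2 - 2*x^2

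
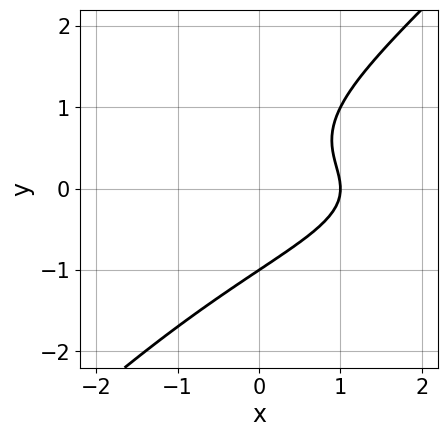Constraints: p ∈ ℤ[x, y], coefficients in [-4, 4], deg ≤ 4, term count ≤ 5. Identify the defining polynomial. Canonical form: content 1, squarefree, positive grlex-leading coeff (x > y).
x*y^2 - y^3 + x - 1

First, deg p = 3.
Next, observable constraints: it meets the y-axis at y = -1 (among the integer gridlines); one x-axis crossing is at x = 1.
Finally, fitting integer coefficients to these (and the overall shape) gives p.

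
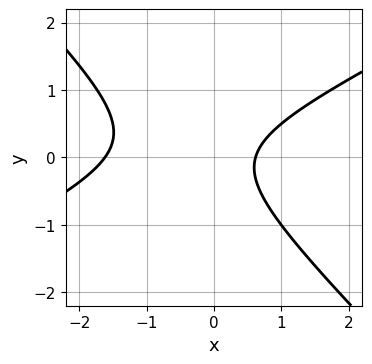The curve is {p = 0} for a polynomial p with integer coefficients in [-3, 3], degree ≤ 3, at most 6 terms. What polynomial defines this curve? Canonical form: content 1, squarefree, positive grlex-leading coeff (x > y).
x^2 - x*y - 2*y^2 + x - 1

(a) Degree: a generic line meets the curve in up to 2 points, so deg p = 2.
(b) Against the integer gridlines: the curve avoids every integer y-axis point in the box.
(c) Matching integer coefficients to the picture gives p.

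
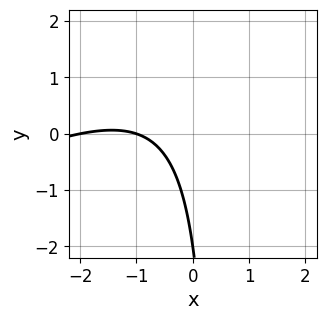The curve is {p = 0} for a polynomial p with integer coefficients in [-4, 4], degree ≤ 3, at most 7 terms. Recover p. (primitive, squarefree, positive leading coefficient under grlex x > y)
x^2 - 2*x*y + 3*x + y + 2

1. The degree is 2 — the shape is more complex than any degree-1 curve.
2. Checking where it meets the axes: the x-axis gridline crossings are at x ∈ {-2, -1}; it crosses the y-axis at the gridline y = -2.
3. Fitting integer coefficients to these (and the overall shape) gives p.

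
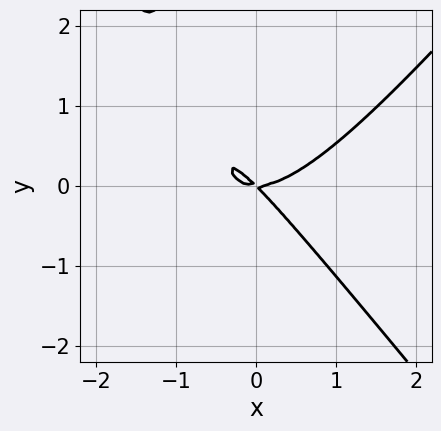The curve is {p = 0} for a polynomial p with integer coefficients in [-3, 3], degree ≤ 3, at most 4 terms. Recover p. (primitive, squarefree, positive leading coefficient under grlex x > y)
3*x^3 - 2*x*y^2 - 3*x*y - 3*y^2

Degree: a generic line meets the curve in up to 3 points, so deg p = 3.
Reading off the gridlines: it crosses the y-axis at the gridline y = 0; it crosses the x-axis at the gridline x = 0.
Fitting integer coefficients to these (and the overall shape) gives p.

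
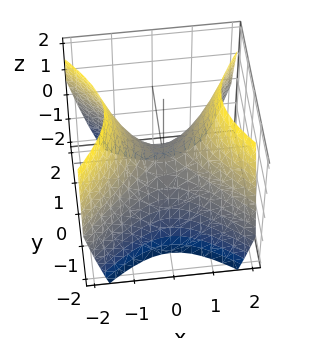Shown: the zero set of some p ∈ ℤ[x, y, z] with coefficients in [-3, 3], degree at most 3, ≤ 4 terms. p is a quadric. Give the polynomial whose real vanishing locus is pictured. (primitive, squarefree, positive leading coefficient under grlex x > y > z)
x^2 - y^2 - z

Degree: a saddle surface; a quadric, so deg p = 2.
Symmetries: mirror symmetry y ↦ −y ⇒ only even powers of y; the x ↦ −x reflection is a symmetry, so x appears only in even powers.
Against the integer gridlines: it meets the z-axis at z = 0 (among the integer gridlines); it meets the x-axis at x = 0 (among the integer gridlines); it meets the y-axis at y = 0 (among the integer gridlines).
Together with the visible shape, these determine p as stated.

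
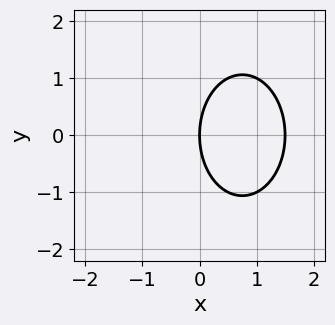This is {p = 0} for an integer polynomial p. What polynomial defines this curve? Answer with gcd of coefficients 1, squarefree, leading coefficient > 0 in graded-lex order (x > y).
The degree is 2 — a generic line meets the curve in up to 2 points.
Symmetries: the y ↦ −y reflection is a symmetry, so y appears only in even powers.
Reading off the gridlines: it meets the y-axis at y = 0 (among the integer gridlines); it crosses the x-axis at the gridline x = 0.
Assembling these constraints gives the stated polynomial.

2*x^2 + y^2 - 3*x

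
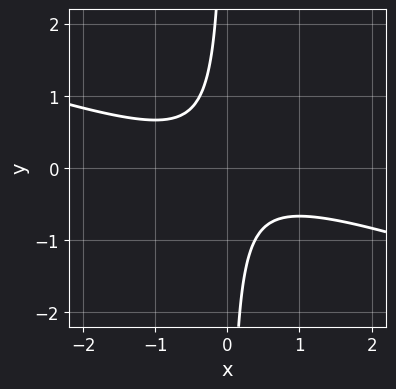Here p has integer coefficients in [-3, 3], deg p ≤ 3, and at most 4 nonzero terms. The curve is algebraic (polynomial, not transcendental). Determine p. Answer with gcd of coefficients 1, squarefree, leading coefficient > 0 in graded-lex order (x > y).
1. deg p = 2. The shape is more complex than any degree-1 curve.
2. From the visible intercepts: it misses every integer gridline on the y-axis; no x-intercept at any integer in the box.
3. Putting this together gives p.

x^2 + 3*x*y + 1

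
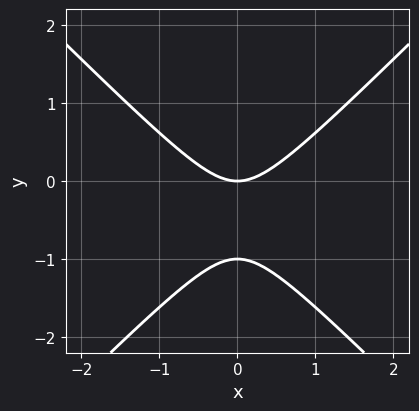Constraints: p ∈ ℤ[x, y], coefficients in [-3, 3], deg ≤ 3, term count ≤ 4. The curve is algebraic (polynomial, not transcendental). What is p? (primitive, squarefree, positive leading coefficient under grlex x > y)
The degree is 2 — no degree-1 curve has this shape.
Symmetries: mirror symmetry x ↦ −x ⇒ only even powers of x.
Reading off the gridlines: among the integer gridlines, it crosses the y-axis at y ∈ {-1, 0}; it crosses the x-axis at the gridline x = 0.
Assembling these constraints gives the stated polynomial.

x^2 - y^2 - y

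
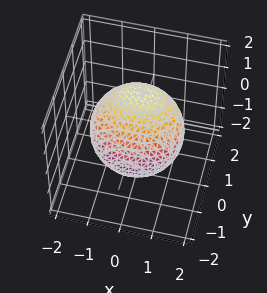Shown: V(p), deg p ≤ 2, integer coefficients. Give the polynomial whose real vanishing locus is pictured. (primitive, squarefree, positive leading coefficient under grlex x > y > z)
(a) Degree: no degree-1 surface has this shape, so deg p = 2.
(b) Observable constraints: the y-axis gridline crossings are at y ∈ {-1, 1}; among the integer gridlines, it crosses the z-axis at z ∈ {-1, 1}.
(c) The integer polynomial consistent with all of this is the stated p.

x^2 + 2*y^2 - 2*y*z + 2*z^2 - 2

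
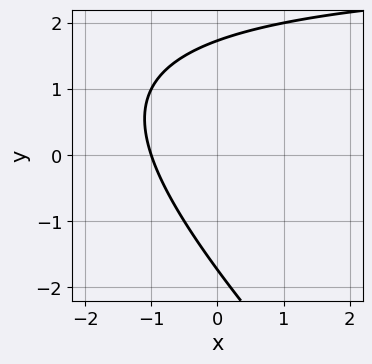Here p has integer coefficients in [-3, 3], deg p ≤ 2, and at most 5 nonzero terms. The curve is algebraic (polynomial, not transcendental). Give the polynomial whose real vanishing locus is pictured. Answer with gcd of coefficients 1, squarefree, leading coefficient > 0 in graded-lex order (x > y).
x*y + y^2 - 3*x - 3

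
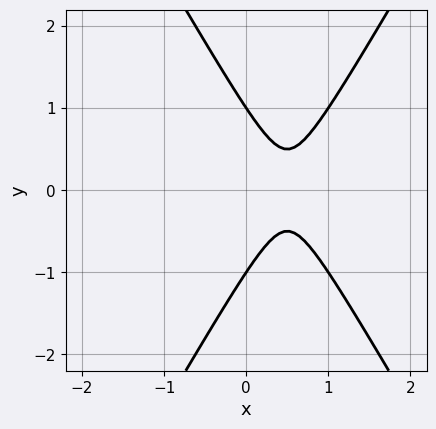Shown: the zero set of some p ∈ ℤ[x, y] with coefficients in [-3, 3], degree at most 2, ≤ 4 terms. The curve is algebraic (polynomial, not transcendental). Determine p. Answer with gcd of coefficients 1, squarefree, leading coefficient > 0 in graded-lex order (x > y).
The degree is 2 — no degree-1 curve has this shape.
Symmetries: mirror symmetry y ↦ −y ⇒ only even powers of y.
Against the integer gridlines: no x-intercept at any integer in the box; the y-axis gridline crossings are at y ∈ {-1, 1}.
Together with the visible shape, these determine p as stated.

3*x^2 - y^2 - 3*x + 1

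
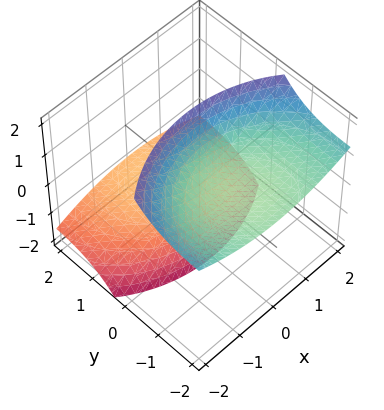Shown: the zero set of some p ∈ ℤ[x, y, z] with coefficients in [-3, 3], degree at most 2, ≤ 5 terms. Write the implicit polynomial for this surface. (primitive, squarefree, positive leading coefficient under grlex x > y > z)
(a) I count 2 distinct pieces. They look like related sheets of one shape, so recover p as a whole.
(b) The degree is 2 — the shape is more complex than any degree-1 surface.
(c) Checking where it meets the axes: the surface avoids every integer x-axis point in the box; the surface avoids every integer y-axis point in the box.
(d) These observations pin down the coefficients.

x^2 + y^2 + 3*y*z - z^2 + 2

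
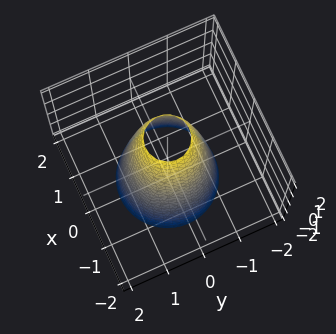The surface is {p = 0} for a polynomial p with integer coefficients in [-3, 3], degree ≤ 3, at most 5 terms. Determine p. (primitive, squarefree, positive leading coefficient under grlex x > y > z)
(a) Degree: the shape is more complex than any degree-1 surface, so deg p = 2.
(b) Symmetries: the surface is invariant under rotation about z: p = q(x² + y², z).
(c) Against the integer gridlines: the x-axis gridline crossings are at x ∈ {-1, 1}; no z-intercept at any integer in the box; a circular section at z = 1 has radius between 0 and 1; among the integer gridlines, it crosses the y-axis at y ∈ {-1, 1}.
(d) Together with the visible shape, these determine p as stated.

3*x^2 + 3*y^2 + z - 3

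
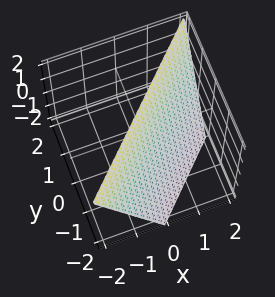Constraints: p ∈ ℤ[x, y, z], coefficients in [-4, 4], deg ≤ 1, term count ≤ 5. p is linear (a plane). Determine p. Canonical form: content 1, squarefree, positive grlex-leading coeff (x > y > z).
2*x - 2*y + z - 2

1. The degree is 1 — the surface is flat (a plane).
2. Reading off the gridlines: it meets the x-axis at x = 1 (among the integer gridlines); it crosses the z-axis at the gridline z = 2.
3. These observations pin down the coefficients. Check: (0, -1, 0) on the y-axis lies on the surface, and p(0, -1, 0) = 0. ✓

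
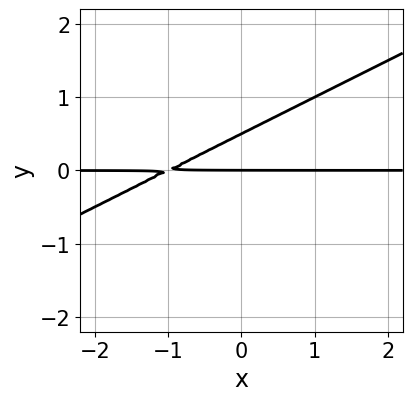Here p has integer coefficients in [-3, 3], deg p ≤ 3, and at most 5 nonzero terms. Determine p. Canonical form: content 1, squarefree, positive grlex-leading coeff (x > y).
First, the degree is 2 — no degree-1 curve has this shape.
Next, from the axis intercepts and sections: the visible x-axis segment lies entirely on the curve; one y-axis crossing is at y = 0.
Finally, assembling these constraints gives the stated polynomial.

x*y - 2*y^2 + y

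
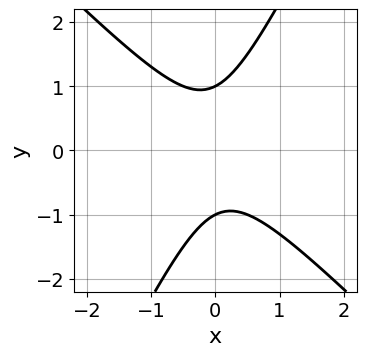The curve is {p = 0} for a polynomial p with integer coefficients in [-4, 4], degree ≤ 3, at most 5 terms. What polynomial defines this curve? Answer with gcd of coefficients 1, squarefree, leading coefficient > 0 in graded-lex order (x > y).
2*x^2 + x*y - y^2 + 1

1. Degree: no degree-1 curve has this shape, so deg p = 2.
2. From the visible intercepts: among the integer gridlines, it crosses the y-axis at y ∈ {-1, 1}; no x-intercept at any integer in the box.
3. Assembling these constraints gives the stated polynomial.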